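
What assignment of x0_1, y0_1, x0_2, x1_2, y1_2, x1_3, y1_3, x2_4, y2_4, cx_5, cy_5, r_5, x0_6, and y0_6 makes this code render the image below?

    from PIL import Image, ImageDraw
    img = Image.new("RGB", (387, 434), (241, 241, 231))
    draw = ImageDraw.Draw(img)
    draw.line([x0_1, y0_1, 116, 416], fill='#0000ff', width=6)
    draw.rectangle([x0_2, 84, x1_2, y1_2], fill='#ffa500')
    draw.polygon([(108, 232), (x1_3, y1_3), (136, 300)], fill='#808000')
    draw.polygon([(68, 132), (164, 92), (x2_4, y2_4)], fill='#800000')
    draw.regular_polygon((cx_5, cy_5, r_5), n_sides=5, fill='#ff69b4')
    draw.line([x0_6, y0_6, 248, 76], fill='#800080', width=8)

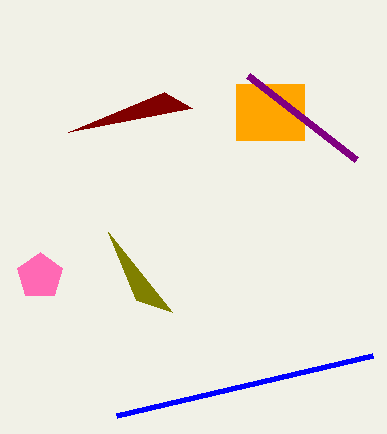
x0_1 = 372, y0_1 = 356, x0_2 = 236, x1_2 = 304, y1_2 = 140, x1_3 = 172, y1_3 = 312, x2_4 = 192, y2_4 = 108, cx_5 = 40, cy_5 = 276, r_5 = 24, x0_6 = 356, y0_6 = 160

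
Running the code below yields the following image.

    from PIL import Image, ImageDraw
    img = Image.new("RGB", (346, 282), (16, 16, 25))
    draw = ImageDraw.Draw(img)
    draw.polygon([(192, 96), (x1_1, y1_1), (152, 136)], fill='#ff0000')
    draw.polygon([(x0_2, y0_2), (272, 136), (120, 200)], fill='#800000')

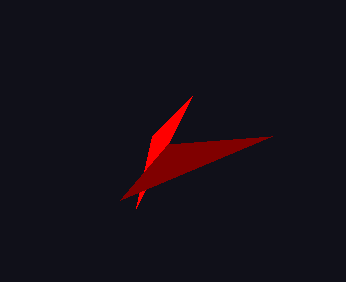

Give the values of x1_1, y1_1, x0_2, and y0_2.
x1_1 = 136
y1_1 = 208
x0_2 = 168
y0_2 = 144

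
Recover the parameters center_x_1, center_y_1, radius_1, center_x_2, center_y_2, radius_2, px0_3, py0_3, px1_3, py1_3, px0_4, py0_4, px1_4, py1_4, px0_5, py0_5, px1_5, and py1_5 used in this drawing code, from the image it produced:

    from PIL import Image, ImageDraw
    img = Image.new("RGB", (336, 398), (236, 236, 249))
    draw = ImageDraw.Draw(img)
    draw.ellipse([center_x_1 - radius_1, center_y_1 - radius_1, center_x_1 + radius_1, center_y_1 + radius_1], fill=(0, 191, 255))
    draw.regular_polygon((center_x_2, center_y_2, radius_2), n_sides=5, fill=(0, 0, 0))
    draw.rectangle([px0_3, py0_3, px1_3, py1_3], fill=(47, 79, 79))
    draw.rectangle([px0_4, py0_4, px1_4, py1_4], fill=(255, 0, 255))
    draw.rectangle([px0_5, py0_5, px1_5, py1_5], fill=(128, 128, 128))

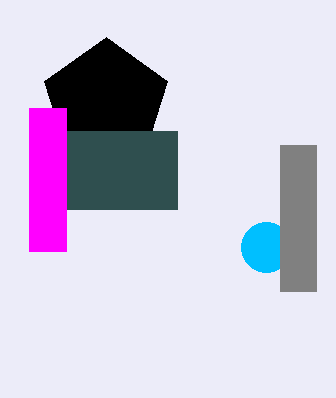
center_x_1 = 266
center_y_1 = 247
radius_1 = 25
center_x_2 = 106
center_y_2 = 102
radius_2 = 65
px0_3 = 29
py0_3 = 131
px1_3 = 177
py1_3 = 209
px0_4 = 29
py0_4 = 108
px1_4 = 66
py1_4 = 251
px0_5 = 280
py0_5 = 145
px1_5 = 316
py1_5 = 291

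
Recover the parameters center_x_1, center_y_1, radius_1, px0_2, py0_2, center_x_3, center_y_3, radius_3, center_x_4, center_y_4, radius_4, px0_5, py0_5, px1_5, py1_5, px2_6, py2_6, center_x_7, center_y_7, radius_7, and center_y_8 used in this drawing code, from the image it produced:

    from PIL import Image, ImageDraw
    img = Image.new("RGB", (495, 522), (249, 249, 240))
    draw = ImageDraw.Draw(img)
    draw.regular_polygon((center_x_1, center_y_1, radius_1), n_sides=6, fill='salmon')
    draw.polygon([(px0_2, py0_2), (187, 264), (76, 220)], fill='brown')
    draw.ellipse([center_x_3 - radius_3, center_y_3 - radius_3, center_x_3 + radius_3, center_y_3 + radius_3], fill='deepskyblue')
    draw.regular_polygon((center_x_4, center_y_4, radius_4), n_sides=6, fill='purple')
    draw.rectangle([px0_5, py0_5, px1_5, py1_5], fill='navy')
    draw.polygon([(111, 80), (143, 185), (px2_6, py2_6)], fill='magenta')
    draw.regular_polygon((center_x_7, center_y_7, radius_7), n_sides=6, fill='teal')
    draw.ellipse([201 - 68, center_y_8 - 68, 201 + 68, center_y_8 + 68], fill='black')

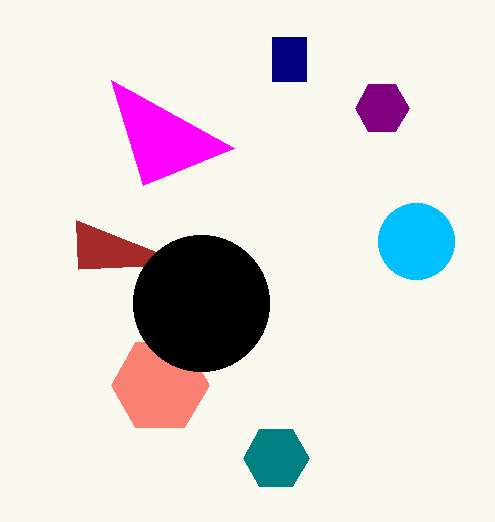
center_x_1 = 160
center_y_1 = 385
radius_1 = 49
px0_2 = 78
py0_2 = 269
center_x_3 = 416
center_y_3 = 241
radius_3 = 38
center_x_4 = 382
center_y_4 = 108
radius_4 = 27
px0_5 = 272
py0_5 = 37
px1_5 = 306
py1_5 = 81
px2_6 = 234
py2_6 = 148
center_x_7 = 276
center_y_7 = 458
radius_7 = 33
center_y_8 = 303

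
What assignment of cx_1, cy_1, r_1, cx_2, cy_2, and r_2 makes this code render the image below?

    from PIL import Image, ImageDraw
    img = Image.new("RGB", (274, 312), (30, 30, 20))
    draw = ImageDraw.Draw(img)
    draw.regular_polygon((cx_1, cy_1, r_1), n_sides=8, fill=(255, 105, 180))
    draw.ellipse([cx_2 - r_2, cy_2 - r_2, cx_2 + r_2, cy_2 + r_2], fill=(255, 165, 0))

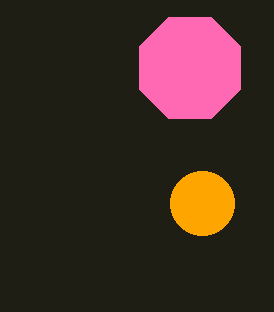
cx_1 = 190
cy_1 = 68
r_1 = 55
cx_2 = 202
cy_2 = 203
r_2 = 32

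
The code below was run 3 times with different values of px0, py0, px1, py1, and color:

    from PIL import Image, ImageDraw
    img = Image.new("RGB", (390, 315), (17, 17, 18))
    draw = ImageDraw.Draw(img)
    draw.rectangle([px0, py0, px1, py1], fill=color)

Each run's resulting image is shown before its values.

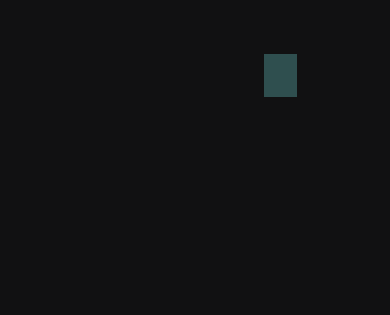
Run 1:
px0 = 264, py0 = 54, px1 = 296, py1 = 96, color = 'darkslategray'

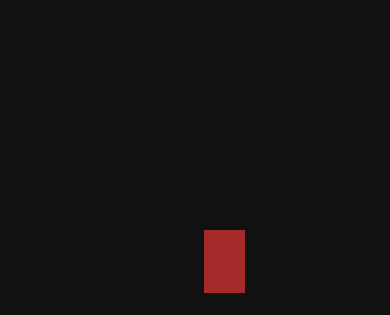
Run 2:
px0 = 204, py0 = 230, px1 = 244, py1 = 292, color = 'brown'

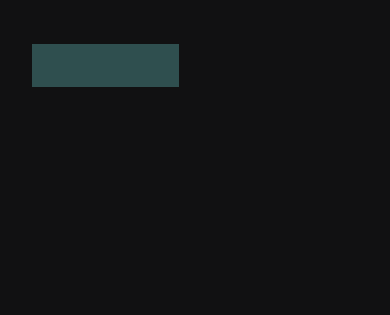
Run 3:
px0 = 32; py0 = 44; px1 = 178; py1 = 86; color = 'darkslategray'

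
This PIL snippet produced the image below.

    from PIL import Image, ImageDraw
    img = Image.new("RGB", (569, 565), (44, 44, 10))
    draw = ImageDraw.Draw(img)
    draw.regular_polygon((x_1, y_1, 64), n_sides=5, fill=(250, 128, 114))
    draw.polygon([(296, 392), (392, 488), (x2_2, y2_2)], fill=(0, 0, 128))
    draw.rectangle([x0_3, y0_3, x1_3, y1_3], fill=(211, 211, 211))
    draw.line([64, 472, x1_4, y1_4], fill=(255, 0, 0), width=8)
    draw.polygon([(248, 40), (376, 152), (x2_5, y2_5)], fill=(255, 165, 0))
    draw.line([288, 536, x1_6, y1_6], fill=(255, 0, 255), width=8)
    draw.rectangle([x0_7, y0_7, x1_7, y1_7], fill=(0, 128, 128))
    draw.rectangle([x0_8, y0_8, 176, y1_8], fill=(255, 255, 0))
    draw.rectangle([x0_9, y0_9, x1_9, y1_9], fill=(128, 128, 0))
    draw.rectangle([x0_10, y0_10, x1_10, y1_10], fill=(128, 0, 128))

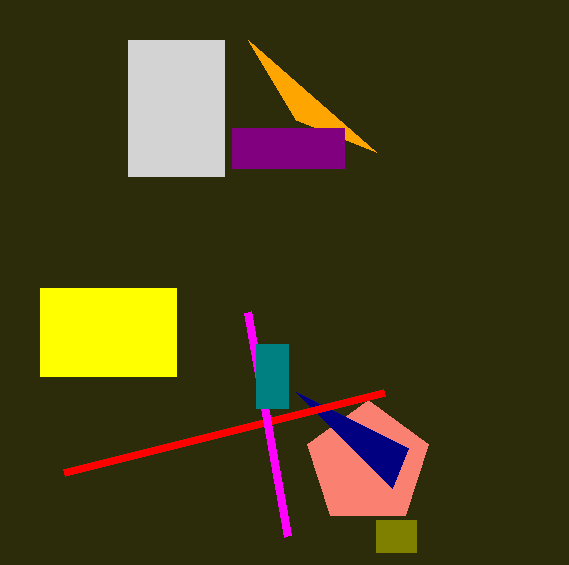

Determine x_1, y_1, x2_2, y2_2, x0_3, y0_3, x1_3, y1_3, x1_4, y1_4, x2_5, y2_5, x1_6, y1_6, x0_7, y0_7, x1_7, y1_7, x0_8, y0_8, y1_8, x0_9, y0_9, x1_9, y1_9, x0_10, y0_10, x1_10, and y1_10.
x_1 = 368, y_1 = 464, x2_2 = 408, y2_2 = 448, x0_3 = 128, y0_3 = 40, x1_3 = 224, y1_3 = 176, x1_4 = 384, y1_4 = 392, x2_5 = 296, y2_5 = 120, x1_6 = 248, y1_6 = 312, x0_7 = 256, y0_7 = 344, x1_7 = 288, y1_7 = 408, x0_8 = 40, y0_8 = 288, y1_8 = 376, x0_9 = 376, y0_9 = 520, x1_9 = 416, y1_9 = 552, x0_10 = 232, y0_10 = 128, x1_10 = 344, y1_10 = 168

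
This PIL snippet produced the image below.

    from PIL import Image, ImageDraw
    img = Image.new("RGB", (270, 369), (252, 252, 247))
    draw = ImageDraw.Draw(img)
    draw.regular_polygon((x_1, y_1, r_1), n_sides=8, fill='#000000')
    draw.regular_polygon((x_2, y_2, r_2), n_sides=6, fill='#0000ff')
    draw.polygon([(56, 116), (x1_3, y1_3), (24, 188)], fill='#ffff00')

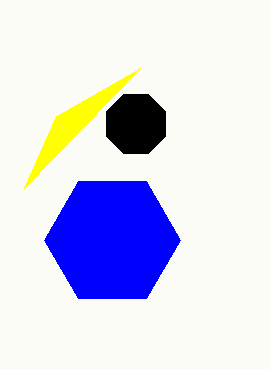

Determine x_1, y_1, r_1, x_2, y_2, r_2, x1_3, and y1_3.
x_1 = 136; y_1 = 124; r_1 = 32; x_2 = 112; y_2 = 240; r_2 = 68; x1_3 = 140; y1_3 = 68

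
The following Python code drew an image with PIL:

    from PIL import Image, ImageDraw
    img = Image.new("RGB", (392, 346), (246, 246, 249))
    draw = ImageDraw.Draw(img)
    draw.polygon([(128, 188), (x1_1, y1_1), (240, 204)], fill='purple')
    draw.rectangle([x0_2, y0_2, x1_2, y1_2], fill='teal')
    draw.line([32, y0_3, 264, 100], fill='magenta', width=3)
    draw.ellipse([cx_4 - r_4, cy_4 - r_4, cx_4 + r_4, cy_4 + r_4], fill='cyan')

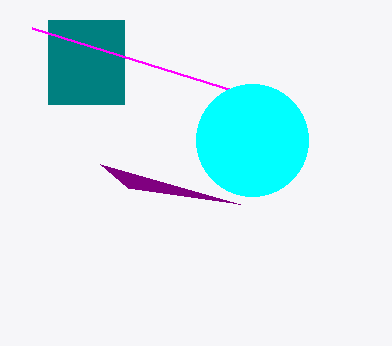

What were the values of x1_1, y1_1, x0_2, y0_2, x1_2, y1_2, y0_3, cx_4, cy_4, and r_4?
x1_1 = 100
y1_1 = 164
x0_2 = 48
y0_2 = 20
x1_2 = 124
y1_2 = 104
y0_3 = 28
cx_4 = 252
cy_4 = 140
r_4 = 56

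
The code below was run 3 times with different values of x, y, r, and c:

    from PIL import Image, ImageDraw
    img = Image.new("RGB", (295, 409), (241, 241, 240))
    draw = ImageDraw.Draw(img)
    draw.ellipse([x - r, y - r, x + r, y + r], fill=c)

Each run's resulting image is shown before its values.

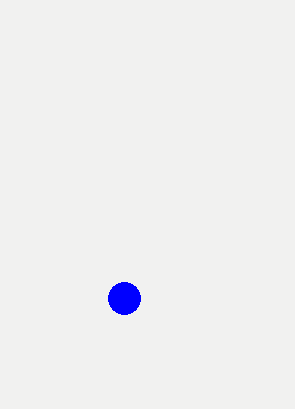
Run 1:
x = 124; y = 298; r = 16; c = 'blue'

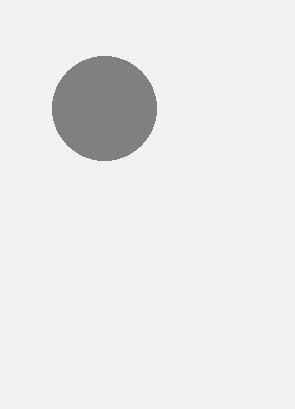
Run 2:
x = 104, y = 108, r = 52, c = 'gray'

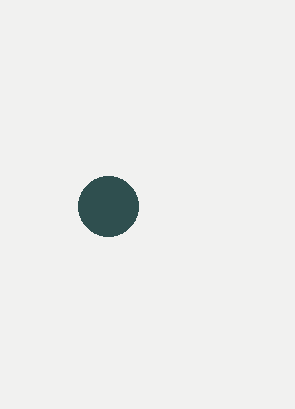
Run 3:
x = 108
y = 206
r = 30
c = 'darkslategray'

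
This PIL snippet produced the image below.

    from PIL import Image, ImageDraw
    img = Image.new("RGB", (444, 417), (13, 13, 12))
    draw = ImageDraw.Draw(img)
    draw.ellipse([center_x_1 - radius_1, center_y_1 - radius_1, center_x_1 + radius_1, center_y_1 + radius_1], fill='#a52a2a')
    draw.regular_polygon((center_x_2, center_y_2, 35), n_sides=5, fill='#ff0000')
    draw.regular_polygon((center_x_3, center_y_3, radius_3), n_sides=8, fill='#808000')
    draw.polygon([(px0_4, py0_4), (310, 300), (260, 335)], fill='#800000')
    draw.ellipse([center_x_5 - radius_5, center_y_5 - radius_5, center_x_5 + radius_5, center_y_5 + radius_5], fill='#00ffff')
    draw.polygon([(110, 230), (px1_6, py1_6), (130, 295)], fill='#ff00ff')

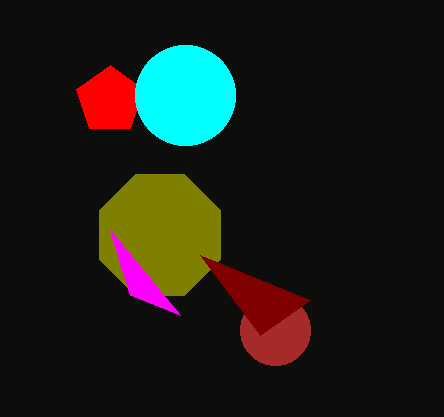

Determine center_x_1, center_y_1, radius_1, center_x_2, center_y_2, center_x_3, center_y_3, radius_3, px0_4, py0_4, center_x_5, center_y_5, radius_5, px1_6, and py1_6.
center_x_1 = 275
center_y_1 = 330
radius_1 = 35
center_x_2 = 110
center_y_2 = 100
center_x_3 = 160
center_y_3 = 235
radius_3 = 65
px0_4 = 200
py0_4 = 255
center_x_5 = 185
center_y_5 = 95
radius_5 = 50
px1_6 = 180
py1_6 = 315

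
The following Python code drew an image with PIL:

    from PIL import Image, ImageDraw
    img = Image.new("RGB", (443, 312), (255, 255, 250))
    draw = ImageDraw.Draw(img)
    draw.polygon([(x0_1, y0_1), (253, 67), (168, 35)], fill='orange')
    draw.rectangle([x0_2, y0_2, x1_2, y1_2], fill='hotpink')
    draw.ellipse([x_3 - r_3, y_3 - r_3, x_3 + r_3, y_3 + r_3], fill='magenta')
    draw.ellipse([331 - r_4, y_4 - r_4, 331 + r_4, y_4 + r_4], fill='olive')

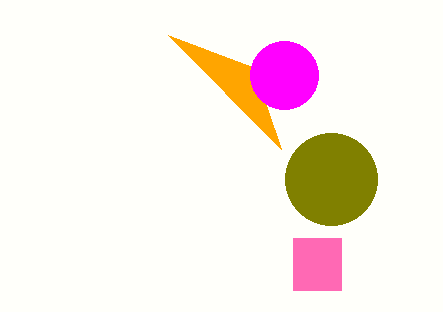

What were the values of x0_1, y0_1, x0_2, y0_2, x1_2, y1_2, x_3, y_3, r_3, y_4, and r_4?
x0_1 = 281; y0_1 = 149; x0_2 = 293; y0_2 = 238; x1_2 = 341; y1_2 = 290; x_3 = 284; y_3 = 75; r_3 = 34; y_4 = 179; r_4 = 46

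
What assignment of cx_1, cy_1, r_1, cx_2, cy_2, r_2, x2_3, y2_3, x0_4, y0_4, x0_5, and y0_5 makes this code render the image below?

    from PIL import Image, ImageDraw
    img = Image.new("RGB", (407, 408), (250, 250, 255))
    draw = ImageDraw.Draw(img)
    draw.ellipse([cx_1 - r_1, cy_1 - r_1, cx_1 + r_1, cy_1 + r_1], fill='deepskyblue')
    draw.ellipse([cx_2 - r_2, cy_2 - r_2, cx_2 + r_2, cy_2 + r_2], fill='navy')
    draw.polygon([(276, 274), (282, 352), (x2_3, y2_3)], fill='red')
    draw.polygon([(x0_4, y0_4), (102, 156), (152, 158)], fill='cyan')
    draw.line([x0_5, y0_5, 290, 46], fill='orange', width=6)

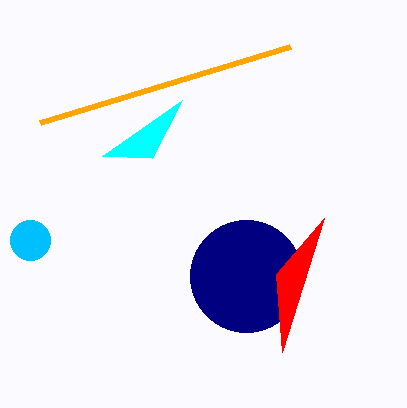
cx_1 = 30; cy_1 = 240; r_1 = 20; cx_2 = 246; cy_2 = 276; r_2 = 56; x2_3 = 324; y2_3 = 218; x0_4 = 182; y0_4 = 100; x0_5 = 40; y0_5 = 122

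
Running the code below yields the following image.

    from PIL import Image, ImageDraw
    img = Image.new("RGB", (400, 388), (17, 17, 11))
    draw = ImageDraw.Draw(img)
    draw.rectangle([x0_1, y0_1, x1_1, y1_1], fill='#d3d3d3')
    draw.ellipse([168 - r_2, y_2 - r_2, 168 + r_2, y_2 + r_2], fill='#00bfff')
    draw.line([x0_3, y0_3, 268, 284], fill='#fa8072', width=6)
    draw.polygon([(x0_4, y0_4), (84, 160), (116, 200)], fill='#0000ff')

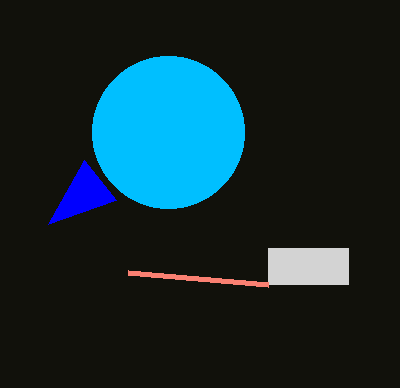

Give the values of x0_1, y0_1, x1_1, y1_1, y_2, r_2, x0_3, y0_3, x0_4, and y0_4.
x0_1 = 268
y0_1 = 248
x1_1 = 348
y1_1 = 284
y_2 = 132
r_2 = 76
x0_3 = 128
y0_3 = 272
x0_4 = 48
y0_4 = 224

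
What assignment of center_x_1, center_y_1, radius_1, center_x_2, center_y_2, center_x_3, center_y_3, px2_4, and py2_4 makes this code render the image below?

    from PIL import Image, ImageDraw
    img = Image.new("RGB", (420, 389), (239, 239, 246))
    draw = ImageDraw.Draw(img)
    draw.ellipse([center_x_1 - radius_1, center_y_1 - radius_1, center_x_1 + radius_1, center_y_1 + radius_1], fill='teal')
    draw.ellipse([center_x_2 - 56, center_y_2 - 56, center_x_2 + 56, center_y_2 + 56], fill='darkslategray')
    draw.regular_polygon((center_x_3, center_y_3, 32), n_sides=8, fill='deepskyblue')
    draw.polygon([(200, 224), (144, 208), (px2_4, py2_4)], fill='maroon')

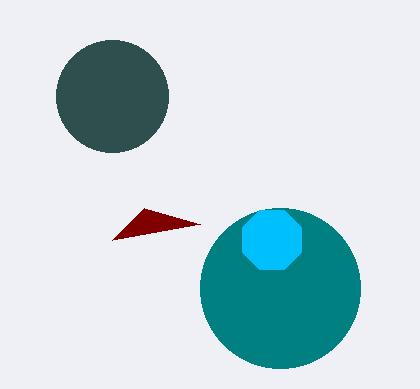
center_x_1 = 280
center_y_1 = 288
radius_1 = 80
center_x_2 = 112
center_y_2 = 96
center_x_3 = 272
center_y_3 = 240
px2_4 = 112
py2_4 = 240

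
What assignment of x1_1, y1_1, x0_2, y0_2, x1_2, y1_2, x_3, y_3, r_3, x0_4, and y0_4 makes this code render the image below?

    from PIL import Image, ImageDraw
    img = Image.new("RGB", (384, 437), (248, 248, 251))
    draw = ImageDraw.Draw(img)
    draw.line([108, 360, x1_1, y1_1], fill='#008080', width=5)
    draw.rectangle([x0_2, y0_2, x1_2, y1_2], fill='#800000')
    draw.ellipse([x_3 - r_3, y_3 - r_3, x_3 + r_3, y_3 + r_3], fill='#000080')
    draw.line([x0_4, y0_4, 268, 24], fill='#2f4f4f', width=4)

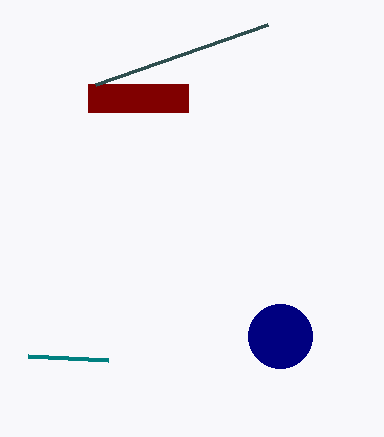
x1_1 = 28
y1_1 = 356
x0_2 = 88
y0_2 = 84
x1_2 = 188
y1_2 = 112
x_3 = 280
y_3 = 336
r_3 = 32
x0_4 = 96
y0_4 = 84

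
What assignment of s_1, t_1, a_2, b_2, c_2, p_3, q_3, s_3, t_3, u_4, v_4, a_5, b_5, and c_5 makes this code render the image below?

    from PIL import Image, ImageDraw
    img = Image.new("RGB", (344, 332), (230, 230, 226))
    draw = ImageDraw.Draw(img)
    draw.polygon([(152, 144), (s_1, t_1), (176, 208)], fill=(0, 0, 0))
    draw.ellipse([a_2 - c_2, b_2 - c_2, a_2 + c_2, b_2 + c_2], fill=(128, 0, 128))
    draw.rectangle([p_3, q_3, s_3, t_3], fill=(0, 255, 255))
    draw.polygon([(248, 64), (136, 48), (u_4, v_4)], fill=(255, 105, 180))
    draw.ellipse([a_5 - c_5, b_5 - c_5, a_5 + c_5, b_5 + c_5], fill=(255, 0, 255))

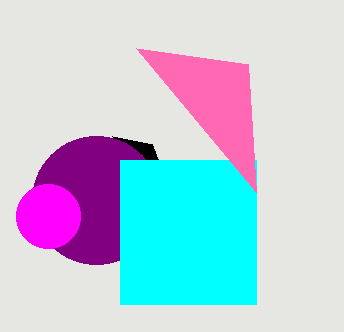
s_1 = 112
t_1 = 136
a_2 = 96
b_2 = 200
c_2 = 64
p_3 = 120
q_3 = 160
s_3 = 256
t_3 = 304
u_4 = 256
v_4 = 192
a_5 = 48
b_5 = 216
c_5 = 32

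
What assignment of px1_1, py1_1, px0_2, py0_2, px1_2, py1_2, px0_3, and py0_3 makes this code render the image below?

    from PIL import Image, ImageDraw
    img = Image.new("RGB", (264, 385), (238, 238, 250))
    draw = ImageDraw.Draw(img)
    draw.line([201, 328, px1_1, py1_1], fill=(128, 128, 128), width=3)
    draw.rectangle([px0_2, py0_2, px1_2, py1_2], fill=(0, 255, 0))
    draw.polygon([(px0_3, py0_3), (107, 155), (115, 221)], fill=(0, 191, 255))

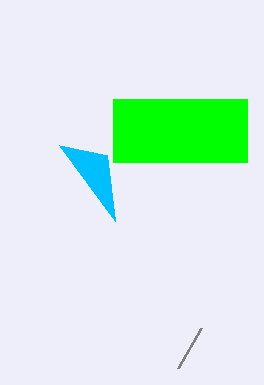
px1_1 = 178; py1_1 = 368; px0_2 = 113; py0_2 = 99; px1_2 = 247; py1_2 = 162; px0_3 = 59; py0_3 = 145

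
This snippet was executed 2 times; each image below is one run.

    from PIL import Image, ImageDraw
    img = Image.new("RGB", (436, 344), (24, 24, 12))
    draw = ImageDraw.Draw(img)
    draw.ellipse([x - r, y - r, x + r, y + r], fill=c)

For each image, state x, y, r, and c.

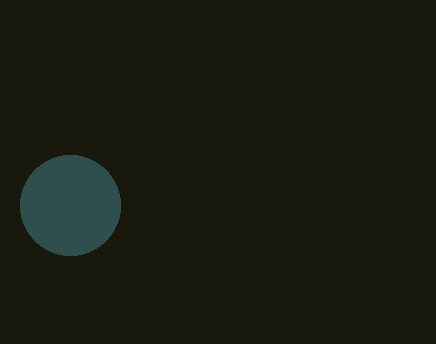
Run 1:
x = 70; y = 205; r = 50; c = 'darkslategray'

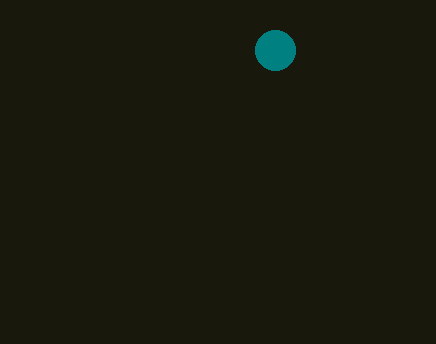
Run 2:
x = 275, y = 50, r = 20, c = 'teal'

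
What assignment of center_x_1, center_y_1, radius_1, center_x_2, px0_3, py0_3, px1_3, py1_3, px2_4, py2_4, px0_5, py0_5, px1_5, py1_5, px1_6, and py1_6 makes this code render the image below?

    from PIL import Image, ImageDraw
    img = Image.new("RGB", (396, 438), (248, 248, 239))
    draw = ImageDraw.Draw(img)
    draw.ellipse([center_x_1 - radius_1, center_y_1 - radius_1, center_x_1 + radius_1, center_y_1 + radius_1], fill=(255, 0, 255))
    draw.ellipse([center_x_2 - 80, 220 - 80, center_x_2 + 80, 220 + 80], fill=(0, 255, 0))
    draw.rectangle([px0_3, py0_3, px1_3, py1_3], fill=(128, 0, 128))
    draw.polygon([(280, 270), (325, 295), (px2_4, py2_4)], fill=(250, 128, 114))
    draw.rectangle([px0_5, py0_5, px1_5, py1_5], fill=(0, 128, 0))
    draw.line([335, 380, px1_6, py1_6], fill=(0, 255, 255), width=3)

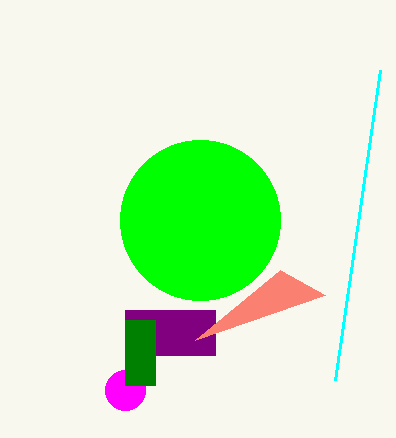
center_x_1 = 125
center_y_1 = 390
radius_1 = 20
center_x_2 = 200
px0_3 = 125
py0_3 = 310
px1_3 = 215
py1_3 = 355
px2_4 = 195
py2_4 = 340
px0_5 = 125
py0_5 = 320
px1_5 = 155
py1_5 = 385
px1_6 = 380
py1_6 = 70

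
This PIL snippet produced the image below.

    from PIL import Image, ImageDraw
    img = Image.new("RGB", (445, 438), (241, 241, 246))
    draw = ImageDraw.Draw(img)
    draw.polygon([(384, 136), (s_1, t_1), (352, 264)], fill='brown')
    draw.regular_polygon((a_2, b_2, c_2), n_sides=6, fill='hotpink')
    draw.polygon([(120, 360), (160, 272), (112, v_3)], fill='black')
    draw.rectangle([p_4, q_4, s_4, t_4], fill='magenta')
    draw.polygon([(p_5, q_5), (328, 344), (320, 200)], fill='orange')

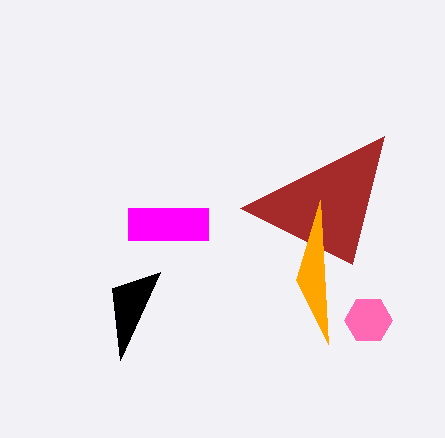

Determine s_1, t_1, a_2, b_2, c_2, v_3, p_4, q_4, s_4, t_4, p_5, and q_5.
s_1 = 240
t_1 = 208
a_2 = 368
b_2 = 320
c_2 = 24
v_3 = 288
p_4 = 128
q_4 = 208
s_4 = 208
t_4 = 240
p_5 = 296
q_5 = 280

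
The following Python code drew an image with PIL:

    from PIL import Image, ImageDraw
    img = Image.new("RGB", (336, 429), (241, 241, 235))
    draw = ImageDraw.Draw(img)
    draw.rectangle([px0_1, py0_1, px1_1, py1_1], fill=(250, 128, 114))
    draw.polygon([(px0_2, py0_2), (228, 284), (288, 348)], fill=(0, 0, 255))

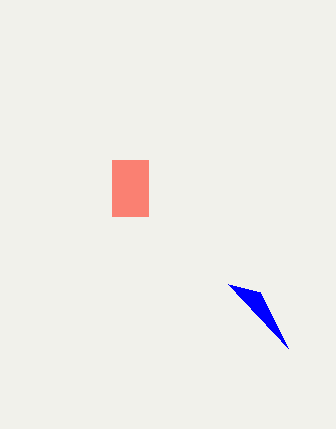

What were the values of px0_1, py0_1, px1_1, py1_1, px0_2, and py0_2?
px0_1 = 112
py0_1 = 160
px1_1 = 148
py1_1 = 216
px0_2 = 260
py0_2 = 292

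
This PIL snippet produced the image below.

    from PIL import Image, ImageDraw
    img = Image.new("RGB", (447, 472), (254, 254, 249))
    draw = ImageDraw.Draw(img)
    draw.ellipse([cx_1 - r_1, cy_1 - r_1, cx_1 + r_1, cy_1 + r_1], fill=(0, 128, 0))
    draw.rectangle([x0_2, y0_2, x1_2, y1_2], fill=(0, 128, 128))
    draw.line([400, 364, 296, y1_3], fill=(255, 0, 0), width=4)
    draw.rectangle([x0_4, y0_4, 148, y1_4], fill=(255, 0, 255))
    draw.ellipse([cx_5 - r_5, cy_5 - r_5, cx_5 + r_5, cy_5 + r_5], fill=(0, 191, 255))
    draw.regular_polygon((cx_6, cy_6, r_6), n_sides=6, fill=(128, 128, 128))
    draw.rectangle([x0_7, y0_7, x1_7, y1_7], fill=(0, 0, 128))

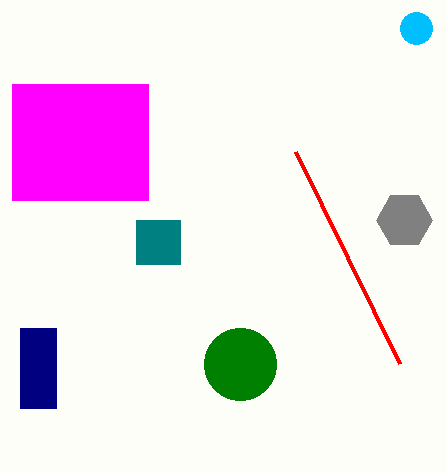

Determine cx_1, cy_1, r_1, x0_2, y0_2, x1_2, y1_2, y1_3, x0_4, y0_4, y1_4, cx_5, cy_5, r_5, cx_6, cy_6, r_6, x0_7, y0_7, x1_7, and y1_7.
cx_1 = 240
cy_1 = 364
r_1 = 36
x0_2 = 136
y0_2 = 220
x1_2 = 180
y1_2 = 264
y1_3 = 152
x0_4 = 12
y0_4 = 84
y1_4 = 200
cx_5 = 416
cy_5 = 28
r_5 = 16
cx_6 = 404
cy_6 = 220
r_6 = 28
x0_7 = 20
y0_7 = 328
x1_7 = 56
y1_7 = 408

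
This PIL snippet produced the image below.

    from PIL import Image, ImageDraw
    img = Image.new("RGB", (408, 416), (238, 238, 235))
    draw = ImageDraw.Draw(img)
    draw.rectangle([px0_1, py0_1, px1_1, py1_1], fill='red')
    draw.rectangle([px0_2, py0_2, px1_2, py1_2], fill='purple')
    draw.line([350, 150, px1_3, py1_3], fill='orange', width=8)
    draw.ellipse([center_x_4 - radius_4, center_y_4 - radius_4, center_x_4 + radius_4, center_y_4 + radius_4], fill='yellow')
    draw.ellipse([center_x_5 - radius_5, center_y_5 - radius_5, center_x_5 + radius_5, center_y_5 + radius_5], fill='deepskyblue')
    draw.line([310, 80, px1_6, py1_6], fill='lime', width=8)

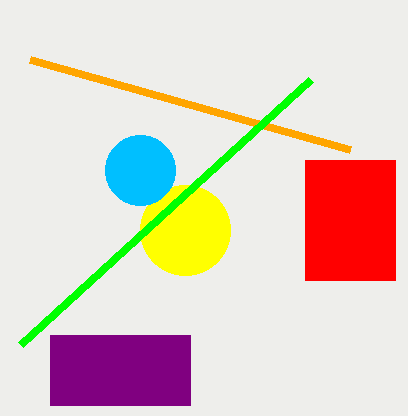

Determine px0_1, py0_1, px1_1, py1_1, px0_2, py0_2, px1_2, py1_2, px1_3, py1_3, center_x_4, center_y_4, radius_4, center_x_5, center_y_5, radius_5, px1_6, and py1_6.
px0_1 = 305, py0_1 = 160, px1_1 = 395, py1_1 = 280, px0_2 = 50, py0_2 = 335, px1_2 = 190, py1_2 = 405, px1_3 = 30, py1_3 = 60, center_x_4 = 185, center_y_4 = 230, radius_4 = 45, center_x_5 = 140, center_y_5 = 170, radius_5 = 35, px1_6 = 20, py1_6 = 345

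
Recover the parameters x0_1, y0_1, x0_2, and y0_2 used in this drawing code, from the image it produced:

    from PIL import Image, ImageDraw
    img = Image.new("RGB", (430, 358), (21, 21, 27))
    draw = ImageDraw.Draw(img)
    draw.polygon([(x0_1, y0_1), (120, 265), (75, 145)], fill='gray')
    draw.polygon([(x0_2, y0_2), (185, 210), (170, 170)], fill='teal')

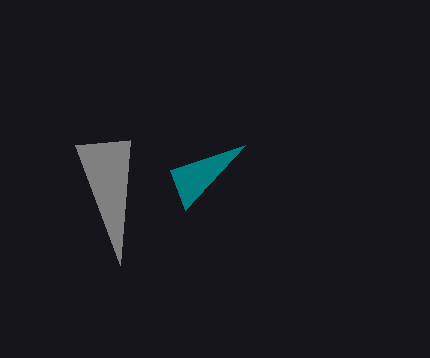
x0_1 = 130
y0_1 = 140
x0_2 = 245
y0_2 = 145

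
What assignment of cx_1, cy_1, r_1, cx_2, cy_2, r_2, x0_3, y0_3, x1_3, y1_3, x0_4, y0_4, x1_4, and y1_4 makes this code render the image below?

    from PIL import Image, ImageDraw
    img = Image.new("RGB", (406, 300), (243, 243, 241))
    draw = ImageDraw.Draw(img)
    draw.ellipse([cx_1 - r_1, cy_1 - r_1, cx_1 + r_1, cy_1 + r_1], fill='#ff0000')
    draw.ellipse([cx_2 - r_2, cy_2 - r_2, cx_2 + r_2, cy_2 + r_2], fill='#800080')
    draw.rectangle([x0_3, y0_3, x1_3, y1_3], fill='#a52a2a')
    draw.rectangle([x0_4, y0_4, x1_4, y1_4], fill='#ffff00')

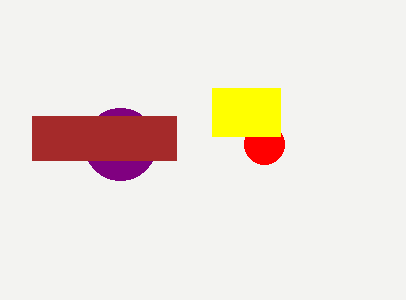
cx_1 = 264
cy_1 = 144
r_1 = 20
cx_2 = 120
cy_2 = 144
r_2 = 36
x0_3 = 32
y0_3 = 116
x1_3 = 176
y1_3 = 160
x0_4 = 212
y0_4 = 88
x1_4 = 280
y1_4 = 136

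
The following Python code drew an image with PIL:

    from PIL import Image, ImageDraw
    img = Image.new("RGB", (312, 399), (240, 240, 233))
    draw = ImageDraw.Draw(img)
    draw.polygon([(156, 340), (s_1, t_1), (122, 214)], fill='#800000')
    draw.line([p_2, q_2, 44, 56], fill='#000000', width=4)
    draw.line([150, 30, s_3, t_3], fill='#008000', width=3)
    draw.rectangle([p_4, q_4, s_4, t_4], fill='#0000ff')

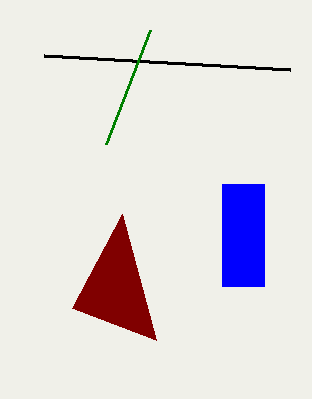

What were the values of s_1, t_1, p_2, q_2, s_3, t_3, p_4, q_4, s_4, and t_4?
s_1 = 72
t_1 = 308
p_2 = 290
q_2 = 70
s_3 = 106
t_3 = 144
p_4 = 222
q_4 = 184
s_4 = 264
t_4 = 286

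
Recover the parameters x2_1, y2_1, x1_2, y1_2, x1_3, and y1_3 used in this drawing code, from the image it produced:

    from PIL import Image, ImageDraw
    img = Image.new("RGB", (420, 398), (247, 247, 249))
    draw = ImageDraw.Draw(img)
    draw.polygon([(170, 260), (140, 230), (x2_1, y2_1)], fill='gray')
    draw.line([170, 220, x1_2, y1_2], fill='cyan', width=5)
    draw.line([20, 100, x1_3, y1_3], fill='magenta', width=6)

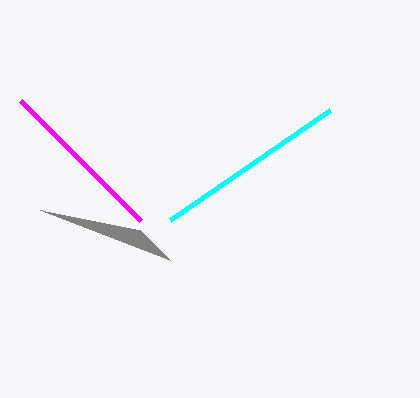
x2_1 = 40
y2_1 = 210
x1_2 = 330
y1_2 = 110
x1_3 = 140
y1_3 = 220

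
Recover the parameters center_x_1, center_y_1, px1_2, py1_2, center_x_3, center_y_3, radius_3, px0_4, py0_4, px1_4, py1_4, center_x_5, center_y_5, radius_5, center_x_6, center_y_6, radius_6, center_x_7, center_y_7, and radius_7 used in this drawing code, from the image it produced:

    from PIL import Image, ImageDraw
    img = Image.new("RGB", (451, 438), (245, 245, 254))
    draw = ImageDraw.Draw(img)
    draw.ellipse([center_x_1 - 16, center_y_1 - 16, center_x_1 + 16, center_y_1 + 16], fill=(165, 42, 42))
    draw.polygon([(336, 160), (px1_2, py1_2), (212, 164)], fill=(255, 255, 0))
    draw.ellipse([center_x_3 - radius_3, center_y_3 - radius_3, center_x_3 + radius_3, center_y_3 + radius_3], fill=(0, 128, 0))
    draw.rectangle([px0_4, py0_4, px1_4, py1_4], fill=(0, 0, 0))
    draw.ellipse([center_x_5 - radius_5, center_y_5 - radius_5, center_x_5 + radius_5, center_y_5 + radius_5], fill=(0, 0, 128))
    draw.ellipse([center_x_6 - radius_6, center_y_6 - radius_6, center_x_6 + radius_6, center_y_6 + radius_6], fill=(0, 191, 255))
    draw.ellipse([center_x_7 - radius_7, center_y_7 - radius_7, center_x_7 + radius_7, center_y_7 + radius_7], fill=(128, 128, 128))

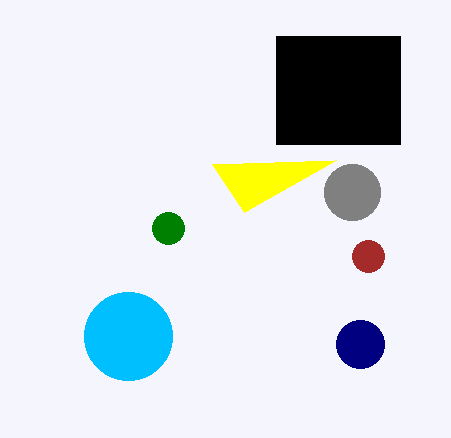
center_x_1 = 368
center_y_1 = 256
px1_2 = 244
py1_2 = 212
center_x_3 = 168
center_y_3 = 228
radius_3 = 16
px0_4 = 276
py0_4 = 36
px1_4 = 400
py1_4 = 144
center_x_5 = 360
center_y_5 = 344
radius_5 = 24
center_x_6 = 128
center_y_6 = 336
radius_6 = 44
center_x_7 = 352
center_y_7 = 192
radius_7 = 28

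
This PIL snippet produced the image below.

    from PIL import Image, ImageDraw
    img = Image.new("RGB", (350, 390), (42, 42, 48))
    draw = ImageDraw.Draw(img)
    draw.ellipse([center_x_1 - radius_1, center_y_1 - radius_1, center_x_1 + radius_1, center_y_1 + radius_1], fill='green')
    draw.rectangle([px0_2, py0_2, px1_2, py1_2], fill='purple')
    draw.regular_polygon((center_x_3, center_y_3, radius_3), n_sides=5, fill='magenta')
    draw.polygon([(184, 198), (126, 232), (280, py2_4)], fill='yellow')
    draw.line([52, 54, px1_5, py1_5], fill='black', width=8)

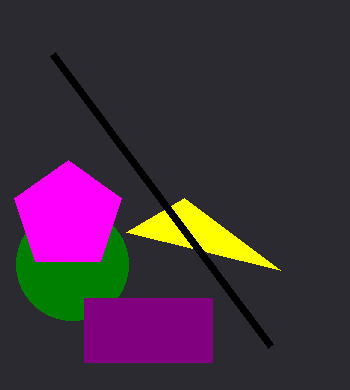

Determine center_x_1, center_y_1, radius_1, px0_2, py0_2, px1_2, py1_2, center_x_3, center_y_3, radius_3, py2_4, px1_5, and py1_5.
center_x_1 = 72; center_y_1 = 264; radius_1 = 56; px0_2 = 84; py0_2 = 298; px1_2 = 212; py1_2 = 362; center_x_3 = 68; center_y_3 = 216; radius_3 = 56; py2_4 = 270; px1_5 = 270; py1_5 = 346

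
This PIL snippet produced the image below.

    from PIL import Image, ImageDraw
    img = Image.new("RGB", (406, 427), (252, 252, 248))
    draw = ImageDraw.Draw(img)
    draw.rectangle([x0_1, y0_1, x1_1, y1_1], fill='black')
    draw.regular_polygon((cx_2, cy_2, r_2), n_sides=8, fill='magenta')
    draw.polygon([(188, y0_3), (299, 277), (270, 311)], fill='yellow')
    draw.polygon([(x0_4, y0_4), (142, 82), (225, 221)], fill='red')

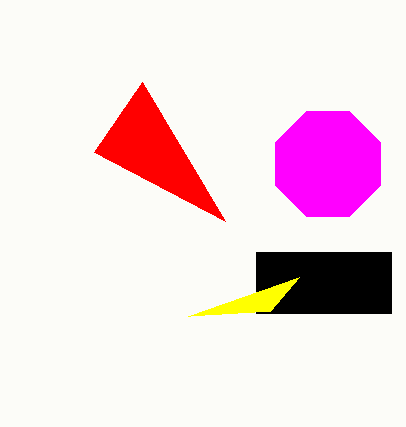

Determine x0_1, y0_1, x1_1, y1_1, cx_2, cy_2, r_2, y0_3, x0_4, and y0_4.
x0_1 = 256; y0_1 = 252; x1_1 = 391; y1_1 = 313; cx_2 = 328; cy_2 = 164; r_2 = 57; y0_3 = 316; x0_4 = 94; y0_4 = 152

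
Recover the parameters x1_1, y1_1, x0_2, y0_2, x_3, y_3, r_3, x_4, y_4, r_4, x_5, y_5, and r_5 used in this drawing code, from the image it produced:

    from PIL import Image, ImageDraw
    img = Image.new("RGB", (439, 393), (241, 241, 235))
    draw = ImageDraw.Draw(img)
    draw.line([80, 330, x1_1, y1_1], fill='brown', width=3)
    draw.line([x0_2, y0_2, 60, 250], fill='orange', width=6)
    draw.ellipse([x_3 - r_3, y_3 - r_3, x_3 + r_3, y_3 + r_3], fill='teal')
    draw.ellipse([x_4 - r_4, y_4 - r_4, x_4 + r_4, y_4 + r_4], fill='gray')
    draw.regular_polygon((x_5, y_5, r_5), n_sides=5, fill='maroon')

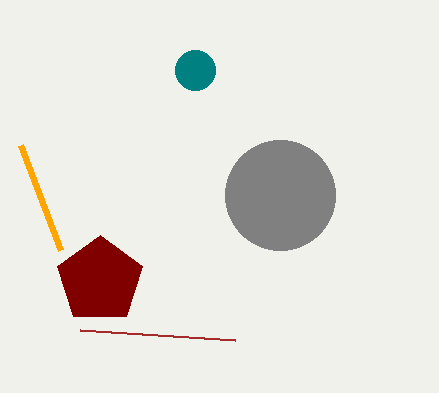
x1_1 = 235
y1_1 = 340
x0_2 = 20
y0_2 = 145
x_3 = 195
y_3 = 70
r_3 = 20
x_4 = 280
y_4 = 195
r_4 = 55
x_5 = 100
y_5 = 280
r_5 = 45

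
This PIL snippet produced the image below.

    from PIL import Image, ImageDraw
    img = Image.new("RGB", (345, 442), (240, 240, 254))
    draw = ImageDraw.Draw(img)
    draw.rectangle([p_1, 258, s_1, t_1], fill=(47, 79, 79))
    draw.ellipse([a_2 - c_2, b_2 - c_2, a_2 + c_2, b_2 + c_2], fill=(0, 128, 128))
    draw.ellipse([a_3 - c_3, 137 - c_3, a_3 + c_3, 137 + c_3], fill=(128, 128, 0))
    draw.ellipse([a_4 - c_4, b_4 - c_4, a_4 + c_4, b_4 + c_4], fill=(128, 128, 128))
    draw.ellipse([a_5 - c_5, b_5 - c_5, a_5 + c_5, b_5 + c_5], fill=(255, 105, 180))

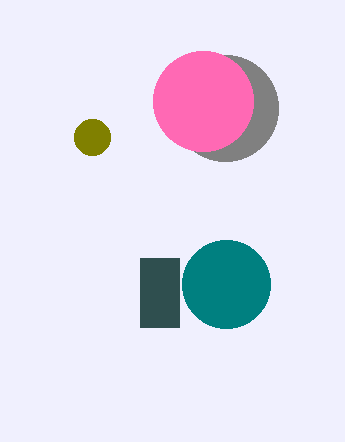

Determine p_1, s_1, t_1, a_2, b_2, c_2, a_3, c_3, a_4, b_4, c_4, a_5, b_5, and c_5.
p_1 = 140, s_1 = 179, t_1 = 327, a_2 = 226, b_2 = 284, c_2 = 44, a_3 = 92, c_3 = 18, a_4 = 225, b_4 = 108, c_4 = 53, a_5 = 203, b_5 = 101, c_5 = 50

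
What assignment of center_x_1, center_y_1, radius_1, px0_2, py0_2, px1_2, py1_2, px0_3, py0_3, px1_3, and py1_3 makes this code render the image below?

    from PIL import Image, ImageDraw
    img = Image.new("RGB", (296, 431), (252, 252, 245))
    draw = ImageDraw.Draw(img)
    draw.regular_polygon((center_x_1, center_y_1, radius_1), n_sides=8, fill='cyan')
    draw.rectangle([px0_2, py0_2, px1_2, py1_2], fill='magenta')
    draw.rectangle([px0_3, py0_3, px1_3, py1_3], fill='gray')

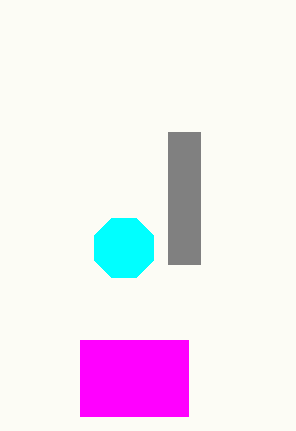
center_x_1 = 124; center_y_1 = 248; radius_1 = 32; px0_2 = 80; py0_2 = 340; px1_2 = 188; py1_2 = 416; px0_3 = 168; py0_3 = 132; px1_3 = 200; py1_3 = 264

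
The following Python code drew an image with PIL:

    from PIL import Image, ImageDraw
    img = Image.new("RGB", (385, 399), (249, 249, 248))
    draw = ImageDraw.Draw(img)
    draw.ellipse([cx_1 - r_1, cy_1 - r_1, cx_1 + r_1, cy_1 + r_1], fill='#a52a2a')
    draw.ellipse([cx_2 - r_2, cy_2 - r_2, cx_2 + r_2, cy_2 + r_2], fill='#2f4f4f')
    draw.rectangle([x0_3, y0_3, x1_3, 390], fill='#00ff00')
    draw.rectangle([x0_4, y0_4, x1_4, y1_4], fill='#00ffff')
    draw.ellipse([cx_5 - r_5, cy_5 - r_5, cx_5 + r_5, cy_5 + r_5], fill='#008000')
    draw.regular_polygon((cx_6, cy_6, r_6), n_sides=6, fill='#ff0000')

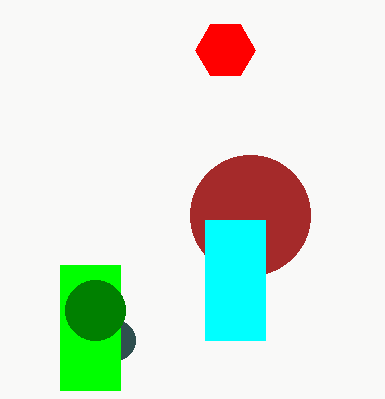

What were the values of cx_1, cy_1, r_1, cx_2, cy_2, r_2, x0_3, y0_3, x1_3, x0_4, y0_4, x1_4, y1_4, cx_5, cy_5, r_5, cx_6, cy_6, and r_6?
cx_1 = 250; cy_1 = 215; r_1 = 60; cx_2 = 115; cy_2 = 340; r_2 = 20; x0_3 = 60; y0_3 = 265; x1_3 = 120; x0_4 = 205; y0_4 = 220; x1_4 = 265; y1_4 = 340; cx_5 = 95; cy_5 = 310; r_5 = 30; cx_6 = 225; cy_6 = 50; r_6 = 30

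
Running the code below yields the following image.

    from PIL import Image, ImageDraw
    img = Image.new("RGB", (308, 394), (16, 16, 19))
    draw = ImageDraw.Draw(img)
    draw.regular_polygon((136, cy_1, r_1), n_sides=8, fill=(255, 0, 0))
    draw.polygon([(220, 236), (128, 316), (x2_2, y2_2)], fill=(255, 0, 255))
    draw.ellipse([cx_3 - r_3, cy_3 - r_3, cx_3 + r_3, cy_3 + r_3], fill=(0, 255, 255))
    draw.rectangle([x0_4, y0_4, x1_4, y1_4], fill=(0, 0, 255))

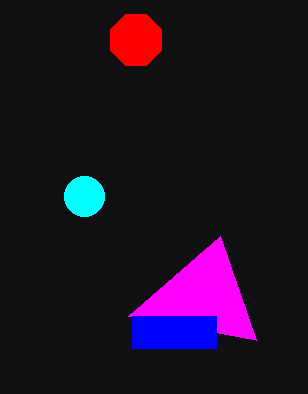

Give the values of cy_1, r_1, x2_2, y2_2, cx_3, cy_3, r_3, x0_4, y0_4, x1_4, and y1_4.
cy_1 = 40, r_1 = 28, x2_2 = 256, y2_2 = 340, cx_3 = 84, cy_3 = 196, r_3 = 20, x0_4 = 132, y0_4 = 316, x1_4 = 216, y1_4 = 348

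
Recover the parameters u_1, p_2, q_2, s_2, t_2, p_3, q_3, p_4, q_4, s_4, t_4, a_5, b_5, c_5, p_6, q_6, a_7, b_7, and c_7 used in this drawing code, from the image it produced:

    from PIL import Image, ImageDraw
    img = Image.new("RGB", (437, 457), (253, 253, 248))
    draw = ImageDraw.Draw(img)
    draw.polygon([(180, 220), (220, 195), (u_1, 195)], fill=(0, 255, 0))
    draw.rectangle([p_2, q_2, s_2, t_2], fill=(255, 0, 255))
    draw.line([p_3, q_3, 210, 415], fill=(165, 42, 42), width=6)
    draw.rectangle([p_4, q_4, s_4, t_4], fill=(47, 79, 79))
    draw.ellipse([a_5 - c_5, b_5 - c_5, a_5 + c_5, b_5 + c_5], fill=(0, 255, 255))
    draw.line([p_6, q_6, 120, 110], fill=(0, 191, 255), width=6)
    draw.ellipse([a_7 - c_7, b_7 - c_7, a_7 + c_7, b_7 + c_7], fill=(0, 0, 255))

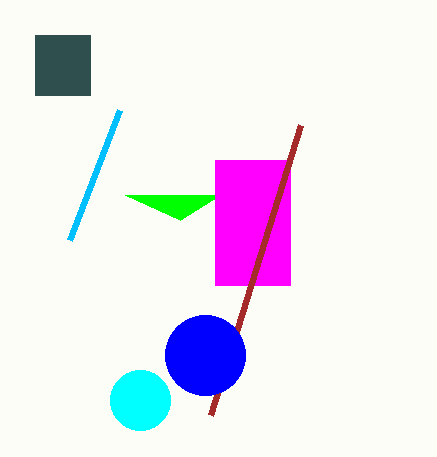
u_1 = 125
p_2 = 215
q_2 = 160
s_2 = 290
t_2 = 285
p_3 = 300
q_3 = 125
p_4 = 35
q_4 = 35
s_4 = 90
t_4 = 95
a_5 = 140
b_5 = 400
c_5 = 30
p_6 = 70
q_6 = 240
a_7 = 205
b_7 = 355
c_7 = 40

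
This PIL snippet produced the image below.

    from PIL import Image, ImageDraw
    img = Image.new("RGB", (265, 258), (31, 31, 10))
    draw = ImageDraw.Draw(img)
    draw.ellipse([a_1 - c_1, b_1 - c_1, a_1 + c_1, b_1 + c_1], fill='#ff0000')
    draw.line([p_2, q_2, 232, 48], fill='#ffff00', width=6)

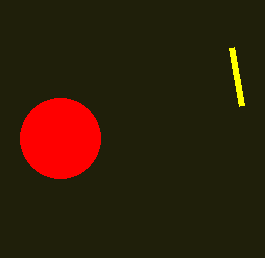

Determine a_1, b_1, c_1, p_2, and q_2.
a_1 = 60
b_1 = 138
c_1 = 40
p_2 = 242
q_2 = 106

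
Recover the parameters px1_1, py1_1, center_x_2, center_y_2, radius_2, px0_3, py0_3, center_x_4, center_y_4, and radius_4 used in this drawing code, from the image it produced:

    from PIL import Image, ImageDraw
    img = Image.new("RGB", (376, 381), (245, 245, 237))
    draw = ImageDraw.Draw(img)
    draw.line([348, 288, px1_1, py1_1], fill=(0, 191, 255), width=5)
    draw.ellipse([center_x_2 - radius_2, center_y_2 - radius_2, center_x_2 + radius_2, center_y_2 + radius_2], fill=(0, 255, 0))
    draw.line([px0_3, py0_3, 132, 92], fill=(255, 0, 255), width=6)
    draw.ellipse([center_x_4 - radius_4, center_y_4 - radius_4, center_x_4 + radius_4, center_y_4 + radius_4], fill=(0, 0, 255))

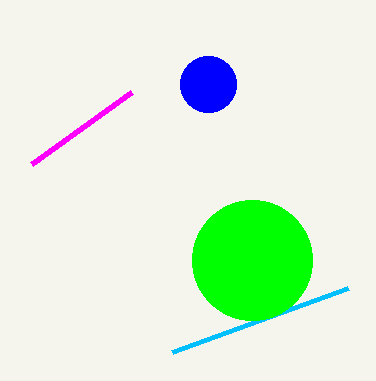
px1_1 = 172, py1_1 = 352, center_x_2 = 252, center_y_2 = 260, radius_2 = 60, px0_3 = 32, py0_3 = 164, center_x_4 = 208, center_y_4 = 84, radius_4 = 28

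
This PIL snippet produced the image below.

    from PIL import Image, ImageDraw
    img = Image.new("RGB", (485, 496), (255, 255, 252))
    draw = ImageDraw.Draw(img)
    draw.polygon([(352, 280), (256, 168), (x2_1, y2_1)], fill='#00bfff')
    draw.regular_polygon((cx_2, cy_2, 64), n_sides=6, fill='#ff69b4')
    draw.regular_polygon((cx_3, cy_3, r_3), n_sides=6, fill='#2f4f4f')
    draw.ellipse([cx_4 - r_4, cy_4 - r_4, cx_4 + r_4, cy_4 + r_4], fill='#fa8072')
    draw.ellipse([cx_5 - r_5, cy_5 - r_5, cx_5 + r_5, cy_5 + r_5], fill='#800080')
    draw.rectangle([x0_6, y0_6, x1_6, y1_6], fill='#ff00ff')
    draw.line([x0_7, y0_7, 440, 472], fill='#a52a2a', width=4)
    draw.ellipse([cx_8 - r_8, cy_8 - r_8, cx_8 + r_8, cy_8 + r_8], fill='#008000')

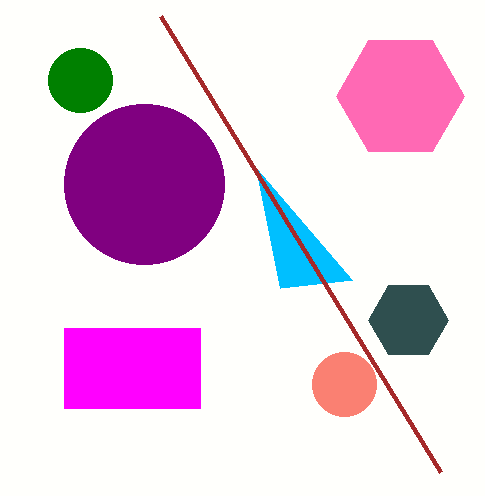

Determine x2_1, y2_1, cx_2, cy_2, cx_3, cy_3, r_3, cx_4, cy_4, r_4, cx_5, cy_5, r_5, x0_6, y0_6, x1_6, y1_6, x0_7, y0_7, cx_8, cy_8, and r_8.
x2_1 = 280; y2_1 = 288; cx_2 = 400; cy_2 = 96; cx_3 = 408; cy_3 = 320; r_3 = 40; cx_4 = 344; cy_4 = 384; r_4 = 32; cx_5 = 144; cy_5 = 184; r_5 = 80; x0_6 = 64; y0_6 = 328; x1_6 = 200; y1_6 = 408; x0_7 = 160; y0_7 = 16; cx_8 = 80; cy_8 = 80; r_8 = 32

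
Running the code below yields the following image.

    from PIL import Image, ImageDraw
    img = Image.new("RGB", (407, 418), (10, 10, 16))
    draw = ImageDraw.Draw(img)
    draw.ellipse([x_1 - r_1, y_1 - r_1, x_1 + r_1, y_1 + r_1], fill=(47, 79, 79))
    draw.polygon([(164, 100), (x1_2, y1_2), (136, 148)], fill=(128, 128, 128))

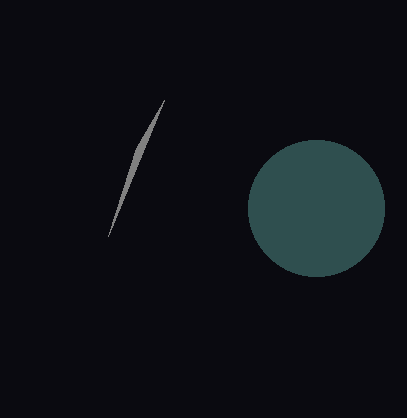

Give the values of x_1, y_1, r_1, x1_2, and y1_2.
x_1 = 316; y_1 = 208; r_1 = 68; x1_2 = 108; y1_2 = 236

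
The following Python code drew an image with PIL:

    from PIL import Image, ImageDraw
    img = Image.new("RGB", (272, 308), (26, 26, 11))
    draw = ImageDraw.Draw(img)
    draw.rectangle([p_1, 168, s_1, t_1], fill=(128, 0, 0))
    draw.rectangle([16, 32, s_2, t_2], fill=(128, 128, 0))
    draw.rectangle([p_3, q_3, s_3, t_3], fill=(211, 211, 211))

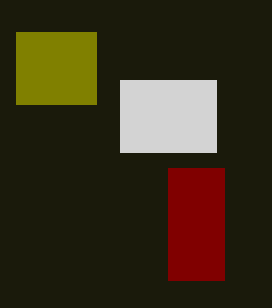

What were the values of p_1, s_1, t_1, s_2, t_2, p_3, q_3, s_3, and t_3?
p_1 = 168, s_1 = 224, t_1 = 280, s_2 = 96, t_2 = 104, p_3 = 120, q_3 = 80, s_3 = 216, t_3 = 152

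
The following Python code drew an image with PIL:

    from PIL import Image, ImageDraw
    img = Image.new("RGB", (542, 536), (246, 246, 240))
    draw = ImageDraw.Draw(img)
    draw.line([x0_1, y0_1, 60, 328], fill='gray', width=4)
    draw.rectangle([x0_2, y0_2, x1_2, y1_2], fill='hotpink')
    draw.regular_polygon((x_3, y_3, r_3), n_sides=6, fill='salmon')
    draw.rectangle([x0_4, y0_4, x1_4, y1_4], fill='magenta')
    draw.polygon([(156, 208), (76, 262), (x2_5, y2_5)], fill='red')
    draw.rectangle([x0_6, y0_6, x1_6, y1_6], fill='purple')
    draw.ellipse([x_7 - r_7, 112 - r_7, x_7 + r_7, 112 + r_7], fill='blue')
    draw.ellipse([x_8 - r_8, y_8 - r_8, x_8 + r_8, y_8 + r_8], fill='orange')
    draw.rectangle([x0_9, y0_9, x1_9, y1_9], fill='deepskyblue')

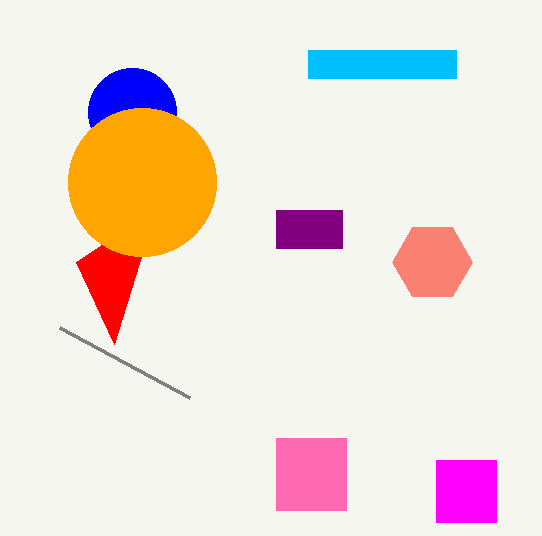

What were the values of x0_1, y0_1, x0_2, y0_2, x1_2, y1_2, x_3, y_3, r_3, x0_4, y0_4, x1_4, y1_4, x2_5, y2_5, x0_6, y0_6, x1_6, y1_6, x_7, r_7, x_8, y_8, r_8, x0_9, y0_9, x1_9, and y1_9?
x0_1 = 190, y0_1 = 398, x0_2 = 276, y0_2 = 438, x1_2 = 346, y1_2 = 510, x_3 = 432, y_3 = 262, r_3 = 40, x0_4 = 436, y0_4 = 460, x1_4 = 496, y1_4 = 522, x2_5 = 114, y2_5 = 344, x0_6 = 276, y0_6 = 210, x1_6 = 342, y1_6 = 248, x_7 = 132, r_7 = 44, x_8 = 142, y_8 = 182, r_8 = 74, x0_9 = 308, y0_9 = 50, x1_9 = 456, y1_9 = 78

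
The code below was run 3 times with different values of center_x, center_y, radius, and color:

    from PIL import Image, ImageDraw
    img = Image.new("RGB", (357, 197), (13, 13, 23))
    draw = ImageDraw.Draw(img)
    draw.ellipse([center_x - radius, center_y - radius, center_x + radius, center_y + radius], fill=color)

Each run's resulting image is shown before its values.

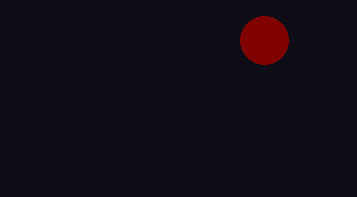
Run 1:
center_x = 264, center_y = 40, radius = 24, color = 'maroon'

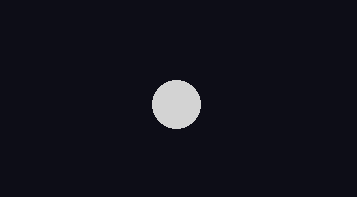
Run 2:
center_x = 176, center_y = 104, radius = 24, color = 'lightgray'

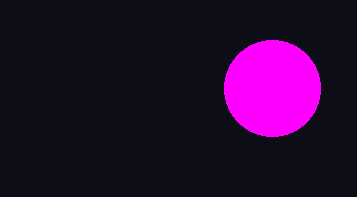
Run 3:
center_x = 272, center_y = 88, radius = 48, color = 'magenta'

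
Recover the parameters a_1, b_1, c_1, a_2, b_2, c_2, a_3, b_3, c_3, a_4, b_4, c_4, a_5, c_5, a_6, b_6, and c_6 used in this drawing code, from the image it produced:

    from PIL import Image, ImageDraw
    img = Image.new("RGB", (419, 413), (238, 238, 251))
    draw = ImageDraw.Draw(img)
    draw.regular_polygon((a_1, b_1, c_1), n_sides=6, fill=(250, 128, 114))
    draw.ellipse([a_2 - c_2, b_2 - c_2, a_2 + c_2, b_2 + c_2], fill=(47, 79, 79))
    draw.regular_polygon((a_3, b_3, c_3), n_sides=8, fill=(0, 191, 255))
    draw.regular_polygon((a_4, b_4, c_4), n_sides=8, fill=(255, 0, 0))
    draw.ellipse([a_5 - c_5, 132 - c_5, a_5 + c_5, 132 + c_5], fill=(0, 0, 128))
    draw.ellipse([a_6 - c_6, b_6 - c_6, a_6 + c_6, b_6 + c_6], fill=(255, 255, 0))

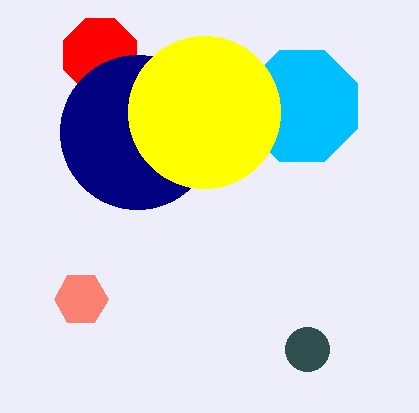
a_1 = 81; b_1 = 299; c_1 = 27; a_2 = 307; b_2 = 349; c_2 = 22; a_3 = 302; b_3 = 106; c_3 = 60; a_4 = 100; b_4 = 55; c_4 = 39; a_5 = 137; c_5 = 77; a_6 = 204; b_6 = 112; c_6 = 76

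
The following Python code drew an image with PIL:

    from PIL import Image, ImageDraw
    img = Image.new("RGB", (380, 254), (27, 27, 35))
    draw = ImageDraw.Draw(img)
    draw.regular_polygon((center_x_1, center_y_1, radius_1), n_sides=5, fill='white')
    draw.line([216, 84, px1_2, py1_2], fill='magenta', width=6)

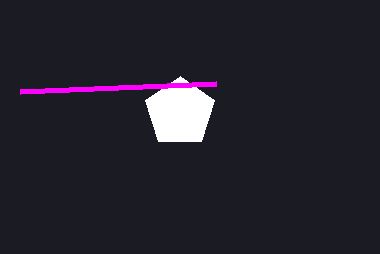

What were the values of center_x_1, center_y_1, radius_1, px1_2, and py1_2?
center_x_1 = 180
center_y_1 = 112
radius_1 = 36
px1_2 = 20
py1_2 = 92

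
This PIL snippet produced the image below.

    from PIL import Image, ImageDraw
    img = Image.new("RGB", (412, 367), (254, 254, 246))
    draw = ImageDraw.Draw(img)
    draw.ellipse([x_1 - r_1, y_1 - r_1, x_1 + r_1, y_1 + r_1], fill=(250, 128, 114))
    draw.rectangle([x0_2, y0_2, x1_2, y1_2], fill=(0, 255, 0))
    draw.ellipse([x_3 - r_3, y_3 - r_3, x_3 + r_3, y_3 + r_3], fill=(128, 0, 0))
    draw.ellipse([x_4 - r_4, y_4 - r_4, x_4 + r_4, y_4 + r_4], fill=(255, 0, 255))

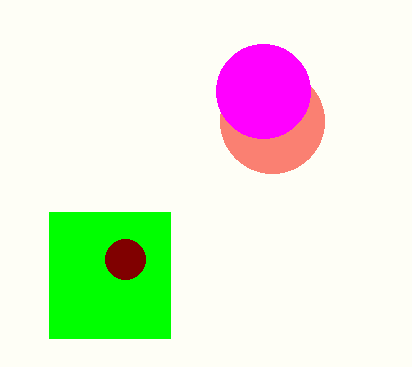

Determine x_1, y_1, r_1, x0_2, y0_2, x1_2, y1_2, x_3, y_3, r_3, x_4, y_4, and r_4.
x_1 = 272, y_1 = 121, r_1 = 52, x0_2 = 49, y0_2 = 212, x1_2 = 170, y1_2 = 338, x_3 = 125, y_3 = 259, r_3 = 20, x_4 = 263, y_4 = 91, r_4 = 47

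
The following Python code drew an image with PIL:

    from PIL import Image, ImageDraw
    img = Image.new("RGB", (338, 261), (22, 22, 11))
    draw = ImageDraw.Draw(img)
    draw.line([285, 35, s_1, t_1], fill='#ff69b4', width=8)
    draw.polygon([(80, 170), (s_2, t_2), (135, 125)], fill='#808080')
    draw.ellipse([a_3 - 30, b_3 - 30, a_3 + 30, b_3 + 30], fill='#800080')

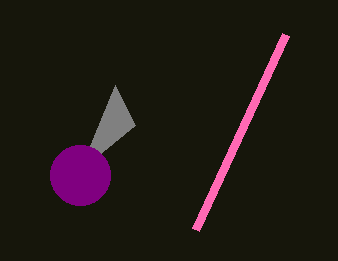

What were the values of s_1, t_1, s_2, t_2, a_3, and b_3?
s_1 = 195
t_1 = 230
s_2 = 115
t_2 = 85
a_3 = 80
b_3 = 175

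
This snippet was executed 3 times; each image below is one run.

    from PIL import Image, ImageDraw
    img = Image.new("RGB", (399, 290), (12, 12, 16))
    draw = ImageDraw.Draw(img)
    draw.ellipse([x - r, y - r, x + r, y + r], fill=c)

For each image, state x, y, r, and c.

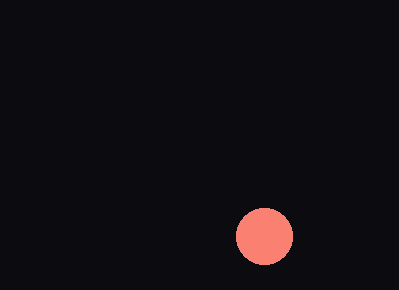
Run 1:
x = 264
y = 236
r = 28
c = 'salmon'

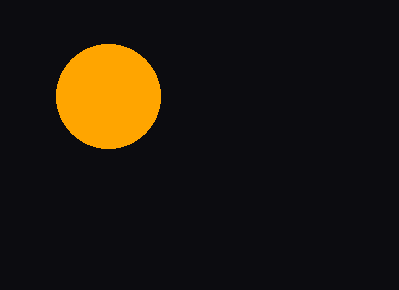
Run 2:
x = 108; y = 96; r = 52; c = 'orange'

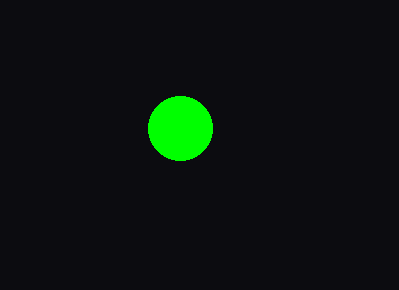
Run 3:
x = 180
y = 128
r = 32
c = 'lime'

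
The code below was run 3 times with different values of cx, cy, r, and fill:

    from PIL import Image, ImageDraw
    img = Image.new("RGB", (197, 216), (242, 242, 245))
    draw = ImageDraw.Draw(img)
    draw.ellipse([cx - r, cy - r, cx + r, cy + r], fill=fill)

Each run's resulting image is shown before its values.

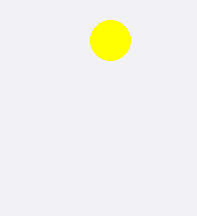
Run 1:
cx = 110, cy = 40, r = 20, fill = 'yellow'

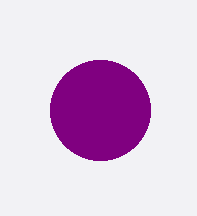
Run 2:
cx = 100
cy = 110
r = 50
fill = 'purple'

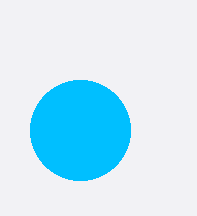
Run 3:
cx = 80
cy = 130
r = 50
fill = 'deepskyblue'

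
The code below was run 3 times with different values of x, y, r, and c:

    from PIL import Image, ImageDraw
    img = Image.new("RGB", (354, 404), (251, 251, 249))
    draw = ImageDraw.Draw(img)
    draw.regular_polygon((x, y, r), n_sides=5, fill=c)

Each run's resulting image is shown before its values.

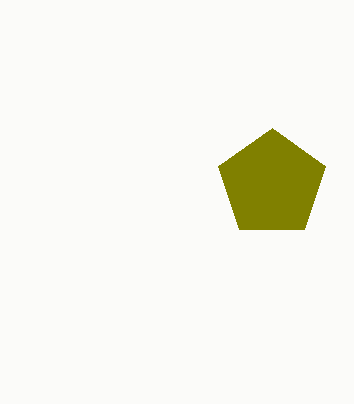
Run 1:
x = 272, y = 184, r = 56, c = 'olive'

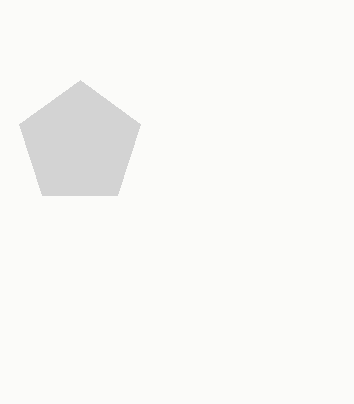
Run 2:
x = 80, y = 144, r = 64, c = 'lightgray'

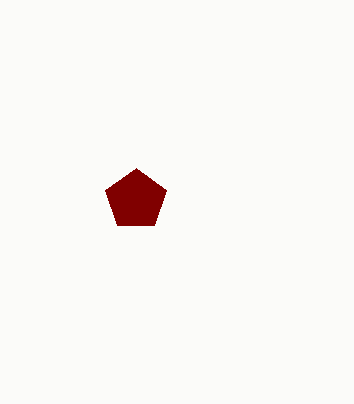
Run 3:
x = 136; y = 200; r = 32; c = 'maroon'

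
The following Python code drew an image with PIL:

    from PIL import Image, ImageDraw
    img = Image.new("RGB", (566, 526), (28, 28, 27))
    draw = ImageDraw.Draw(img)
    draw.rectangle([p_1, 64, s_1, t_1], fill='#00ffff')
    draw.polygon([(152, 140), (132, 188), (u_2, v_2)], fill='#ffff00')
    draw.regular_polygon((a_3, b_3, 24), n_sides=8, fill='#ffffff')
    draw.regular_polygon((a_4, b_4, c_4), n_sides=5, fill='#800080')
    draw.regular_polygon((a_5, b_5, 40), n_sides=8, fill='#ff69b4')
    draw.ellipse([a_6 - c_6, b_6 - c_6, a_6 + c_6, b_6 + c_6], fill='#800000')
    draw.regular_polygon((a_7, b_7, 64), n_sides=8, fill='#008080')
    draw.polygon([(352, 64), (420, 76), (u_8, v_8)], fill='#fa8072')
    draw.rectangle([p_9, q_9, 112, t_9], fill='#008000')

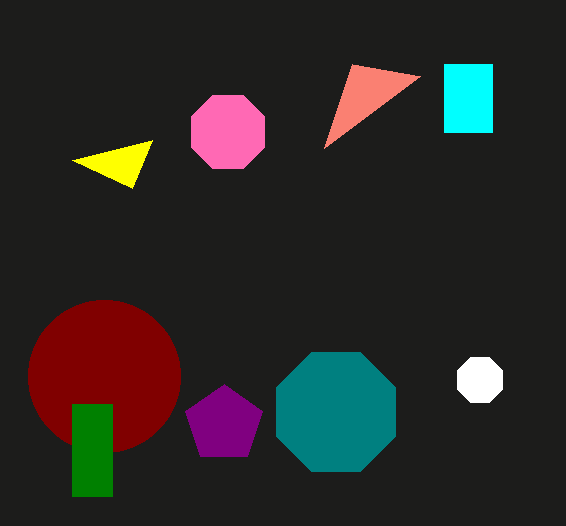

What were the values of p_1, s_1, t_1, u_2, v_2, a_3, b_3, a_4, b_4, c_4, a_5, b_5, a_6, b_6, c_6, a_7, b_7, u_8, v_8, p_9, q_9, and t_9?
p_1 = 444, s_1 = 492, t_1 = 132, u_2 = 72, v_2 = 160, a_3 = 480, b_3 = 380, a_4 = 224, b_4 = 424, c_4 = 40, a_5 = 228, b_5 = 132, a_6 = 104, b_6 = 376, c_6 = 76, a_7 = 336, b_7 = 412, u_8 = 324, v_8 = 148, p_9 = 72, q_9 = 404, t_9 = 496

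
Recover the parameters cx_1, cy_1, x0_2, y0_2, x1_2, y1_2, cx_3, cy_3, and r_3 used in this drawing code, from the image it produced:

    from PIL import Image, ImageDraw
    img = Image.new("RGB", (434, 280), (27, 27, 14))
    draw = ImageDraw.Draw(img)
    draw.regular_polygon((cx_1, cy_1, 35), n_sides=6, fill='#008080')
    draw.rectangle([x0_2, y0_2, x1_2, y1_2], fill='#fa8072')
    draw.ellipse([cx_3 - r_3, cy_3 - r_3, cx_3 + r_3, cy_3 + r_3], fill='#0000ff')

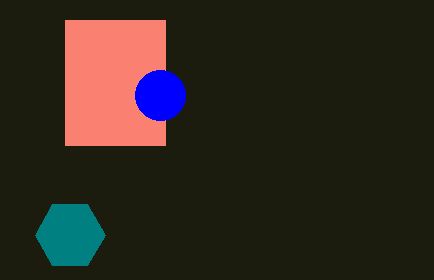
cx_1 = 70; cy_1 = 235; x0_2 = 65; y0_2 = 20; x1_2 = 165; y1_2 = 145; cx_3 = 160; cy_3 = 95; r_3 = 25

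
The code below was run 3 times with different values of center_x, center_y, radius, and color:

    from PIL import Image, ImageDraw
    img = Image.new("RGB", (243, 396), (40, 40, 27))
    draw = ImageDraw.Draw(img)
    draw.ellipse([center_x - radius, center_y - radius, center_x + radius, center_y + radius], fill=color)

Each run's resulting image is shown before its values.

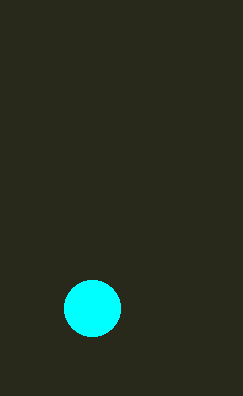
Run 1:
center_x = 92
center_y = 308
radius = 28
color = 'cyan'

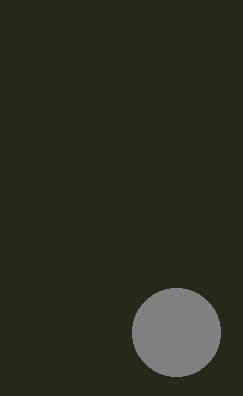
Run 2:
center_x = 176; center_y = 332; radius = 44; color = 'gray'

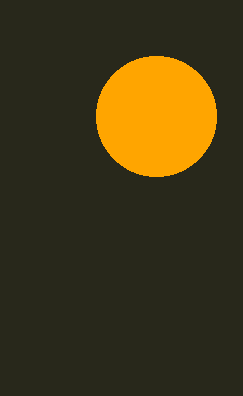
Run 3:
center_x = 156, center_y = 116, radius = 60, color = 'orange'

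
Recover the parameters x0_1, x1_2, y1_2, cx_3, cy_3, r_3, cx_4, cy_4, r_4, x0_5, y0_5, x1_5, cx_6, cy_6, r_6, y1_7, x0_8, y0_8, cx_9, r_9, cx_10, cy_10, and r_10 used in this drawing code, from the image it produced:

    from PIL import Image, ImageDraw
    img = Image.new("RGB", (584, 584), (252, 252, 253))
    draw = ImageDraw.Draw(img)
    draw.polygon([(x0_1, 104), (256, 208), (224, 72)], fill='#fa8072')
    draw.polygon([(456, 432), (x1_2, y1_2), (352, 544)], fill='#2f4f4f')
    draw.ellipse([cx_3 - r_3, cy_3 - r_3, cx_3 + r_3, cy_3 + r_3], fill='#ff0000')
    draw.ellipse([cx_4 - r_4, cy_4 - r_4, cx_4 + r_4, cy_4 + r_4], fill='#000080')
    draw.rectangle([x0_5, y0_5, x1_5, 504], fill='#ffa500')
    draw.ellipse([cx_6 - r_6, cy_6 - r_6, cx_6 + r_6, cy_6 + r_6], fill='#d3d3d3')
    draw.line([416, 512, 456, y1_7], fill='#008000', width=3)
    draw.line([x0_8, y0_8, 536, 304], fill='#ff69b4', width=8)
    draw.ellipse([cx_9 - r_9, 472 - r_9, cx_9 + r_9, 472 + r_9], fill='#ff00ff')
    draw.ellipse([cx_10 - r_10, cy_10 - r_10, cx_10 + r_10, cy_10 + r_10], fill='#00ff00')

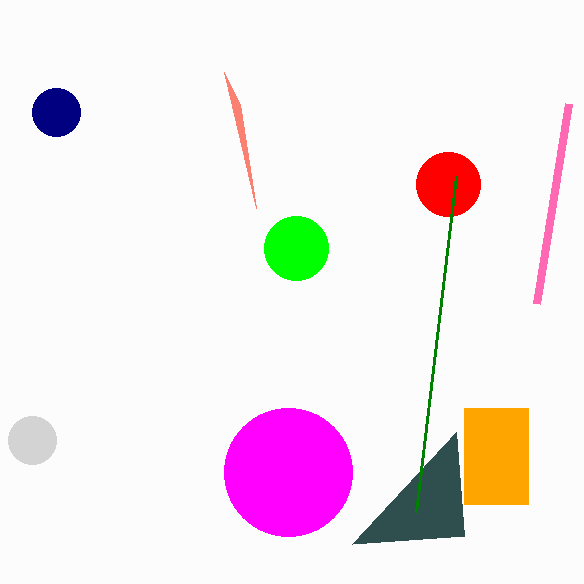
x0_1 = 240, x1_2 = 464, y1_2 = 536, cx_3 = 448, cy_3 = 184, r_3 = 32, cx_4 = 56, cy_4 = 112, r_4 = 24, x0_5 = 464, y0_5 = 408, x1_5 = 528, cx_6 = 32, cy_6 = 440, r_6 = 24, y1_7 = 176, x0_8 = 568, y0_8 = 104, cx_9 = 288, r_9 = 64, cx_10 = 296, cy_10 = 248, r_10 = 32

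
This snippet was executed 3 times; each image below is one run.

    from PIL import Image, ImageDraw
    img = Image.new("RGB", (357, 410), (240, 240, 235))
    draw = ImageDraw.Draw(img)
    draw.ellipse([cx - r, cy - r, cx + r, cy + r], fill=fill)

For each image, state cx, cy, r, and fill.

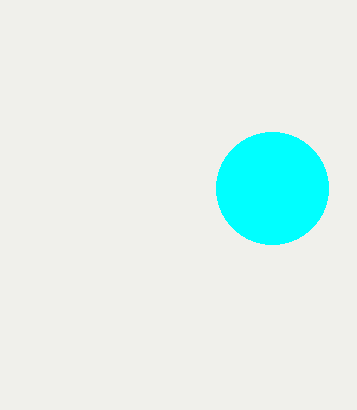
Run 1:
cx = 272
cy = 188
r = 56
fill = 'cyan'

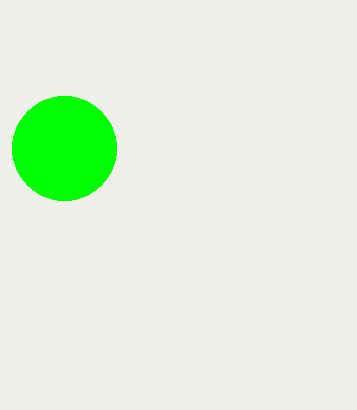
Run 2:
cx = 64; cy = 148; r = 52; fill = 'lime'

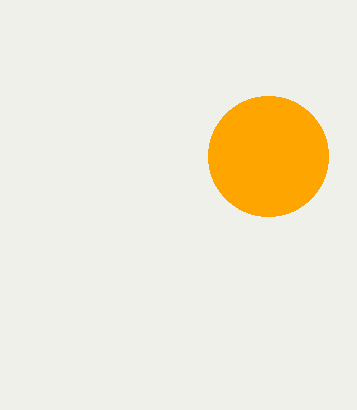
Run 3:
cx = 268, cy = 156, r = 60, fill = 'orange'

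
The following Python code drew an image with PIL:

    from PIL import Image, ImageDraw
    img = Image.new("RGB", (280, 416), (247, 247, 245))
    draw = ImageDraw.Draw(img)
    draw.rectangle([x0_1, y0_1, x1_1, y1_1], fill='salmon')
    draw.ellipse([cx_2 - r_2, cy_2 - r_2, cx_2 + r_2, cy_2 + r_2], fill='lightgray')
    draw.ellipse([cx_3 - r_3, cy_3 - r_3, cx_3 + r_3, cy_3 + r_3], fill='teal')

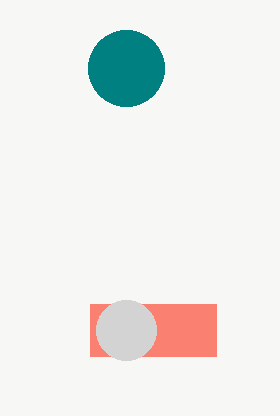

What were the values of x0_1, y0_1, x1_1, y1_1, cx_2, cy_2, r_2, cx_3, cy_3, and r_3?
x0_1 = 90
y0_1 = 304
x1_1 = 216
y1_1 = 356
cx_2 = 126
cy_2 = 330
r_2 = 30
cx_3 = 126
cy_3 = 68
r_3 = 38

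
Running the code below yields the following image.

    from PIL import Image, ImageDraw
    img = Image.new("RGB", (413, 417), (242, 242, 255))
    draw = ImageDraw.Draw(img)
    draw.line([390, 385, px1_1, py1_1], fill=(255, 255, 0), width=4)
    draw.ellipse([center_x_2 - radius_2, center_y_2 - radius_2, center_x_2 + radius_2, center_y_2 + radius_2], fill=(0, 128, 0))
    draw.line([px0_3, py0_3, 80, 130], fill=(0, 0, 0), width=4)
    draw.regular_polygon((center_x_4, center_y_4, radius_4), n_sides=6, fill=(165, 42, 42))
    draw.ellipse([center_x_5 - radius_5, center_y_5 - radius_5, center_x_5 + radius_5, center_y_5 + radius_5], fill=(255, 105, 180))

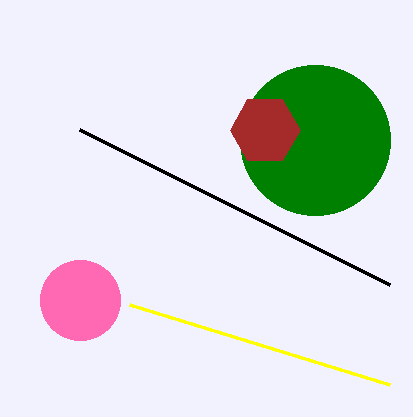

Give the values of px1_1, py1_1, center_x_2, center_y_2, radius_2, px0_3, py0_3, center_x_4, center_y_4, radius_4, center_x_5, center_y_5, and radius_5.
px1_1 = 130; py1_1 = 305; center_x_2 = 315; center_y_2 = 140; radius_2 = 75; px0_3 = 390; py0_3 = 285; center_x_4 = 265; center_y_4 = 130; radius_4 = 35; center_x_5 = 80; center_y_5 = 300; radius_5 = 40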